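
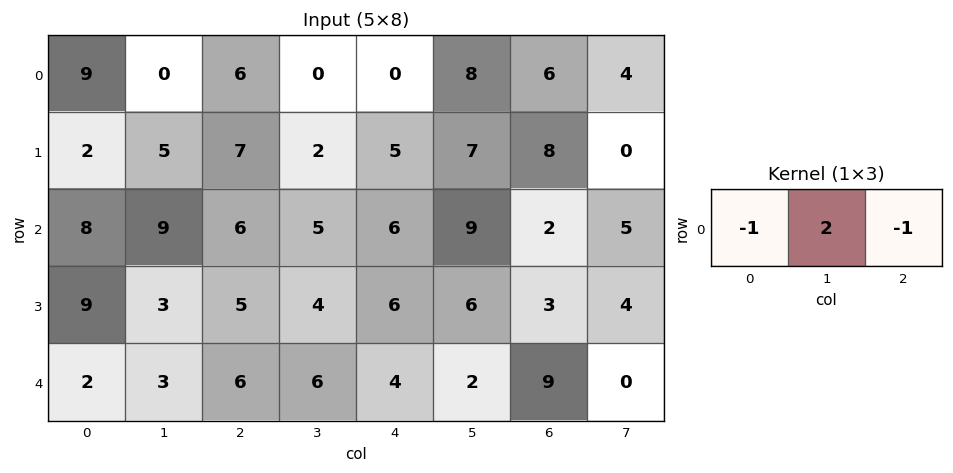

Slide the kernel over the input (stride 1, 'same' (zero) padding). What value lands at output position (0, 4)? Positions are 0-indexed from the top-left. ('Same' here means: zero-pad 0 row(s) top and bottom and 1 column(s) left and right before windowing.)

The receptive field on the zero-padded input at this output position is [0 0 8]. Elementwise product with the kernel and sum: 0·-1 + 0·2 + 8·-1.

-8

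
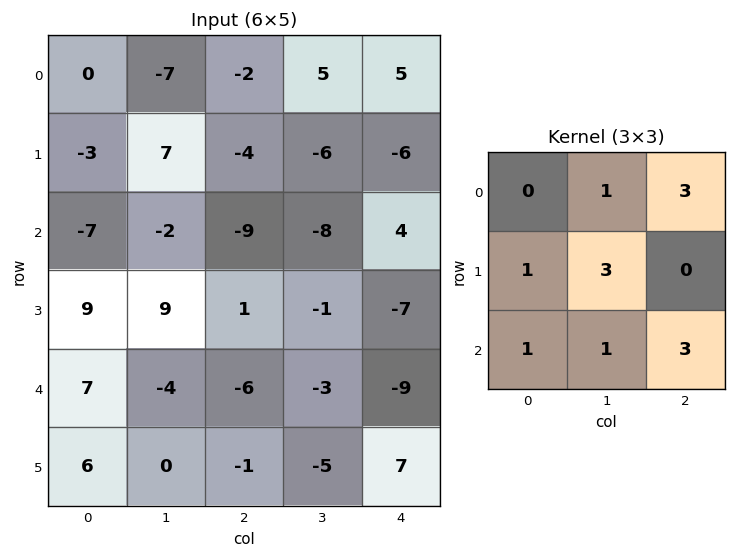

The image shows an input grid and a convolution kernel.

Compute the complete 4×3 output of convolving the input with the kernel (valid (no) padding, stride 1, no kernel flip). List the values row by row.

Output[0,0]: The receptive field on the input at this output position is [0 -7 -2 / -3 7 -4 / -7 -2 -9]. Elementwise product with the kernel and sum: -7·1 + -2·3 + -3·1 + 7·3 + -7·1 + -2·1 + -9·3.
Output[0,1]: The receptive field on the input at this output position is [-7 -2 5 / 7 -4 -6 / -2 -9 -8]. Elementwise product with the kernel and sum: -2·1 + 5·3 + 7·1 + -4·3 + -2·1 + -9·1 + -8·3.

-31 -27 -7
3 -44 -78
-8 -40 -34
10 -40 -22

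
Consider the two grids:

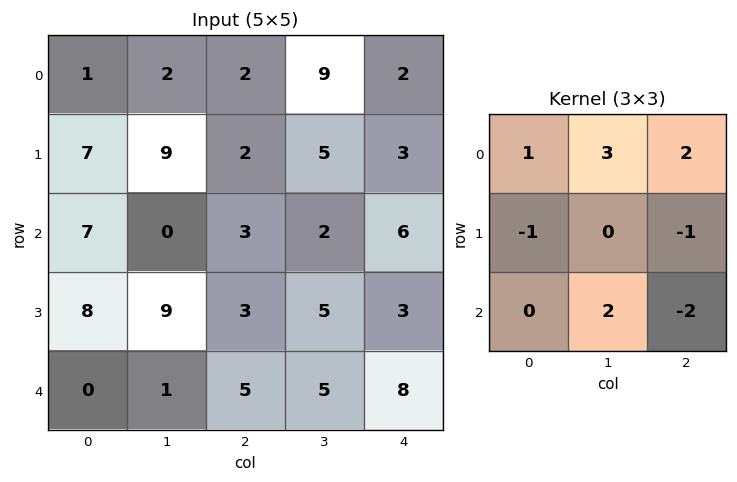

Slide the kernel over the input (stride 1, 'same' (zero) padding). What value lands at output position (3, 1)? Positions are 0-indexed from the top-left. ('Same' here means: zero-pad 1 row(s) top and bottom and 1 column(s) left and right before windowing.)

-6

The receptive field on the zero-padded input at this output position is [7 0 3 / 8 9 3 / 0 1 5]. Elementwise product with the kernel and sum: 7·1 + 0·3 + 3·2 + 8·-1 + 3·-1 + 1·2 + 5·-2.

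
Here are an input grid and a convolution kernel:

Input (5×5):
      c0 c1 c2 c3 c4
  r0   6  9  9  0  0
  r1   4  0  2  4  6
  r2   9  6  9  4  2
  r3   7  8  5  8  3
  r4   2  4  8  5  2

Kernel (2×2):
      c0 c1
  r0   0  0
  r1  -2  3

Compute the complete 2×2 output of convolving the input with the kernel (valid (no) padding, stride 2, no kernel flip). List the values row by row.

Output[0,0]: The receptive field on the input at this output position is [6 9 / 4 0]. Elementwise product with the kernel and sum: 4·-2 + 0·3.

-8 8
10 14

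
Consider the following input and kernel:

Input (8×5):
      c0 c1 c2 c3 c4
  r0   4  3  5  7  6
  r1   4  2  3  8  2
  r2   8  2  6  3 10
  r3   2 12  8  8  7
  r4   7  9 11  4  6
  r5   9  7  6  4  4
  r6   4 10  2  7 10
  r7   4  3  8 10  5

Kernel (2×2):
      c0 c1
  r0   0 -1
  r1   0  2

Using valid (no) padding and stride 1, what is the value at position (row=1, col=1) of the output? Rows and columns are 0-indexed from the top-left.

The receptive field on the input at this output position is [2 3 / 2 6]. Elementwise product with the kernel and sum: 3·-1 + 6·2.

9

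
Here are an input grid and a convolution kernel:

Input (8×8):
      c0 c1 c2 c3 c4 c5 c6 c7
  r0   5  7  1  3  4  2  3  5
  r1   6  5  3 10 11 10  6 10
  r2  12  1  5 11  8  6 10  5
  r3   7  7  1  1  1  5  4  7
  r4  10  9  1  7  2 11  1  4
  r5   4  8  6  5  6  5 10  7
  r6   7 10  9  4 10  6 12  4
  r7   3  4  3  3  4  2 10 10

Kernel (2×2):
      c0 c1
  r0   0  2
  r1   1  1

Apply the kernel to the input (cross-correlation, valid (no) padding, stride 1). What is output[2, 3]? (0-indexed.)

18

The receptive field on the input at this output position is [11 8 / 1 1]. Elementwise product with the kernel and sum: 8·2 + 1·1 + 1·1.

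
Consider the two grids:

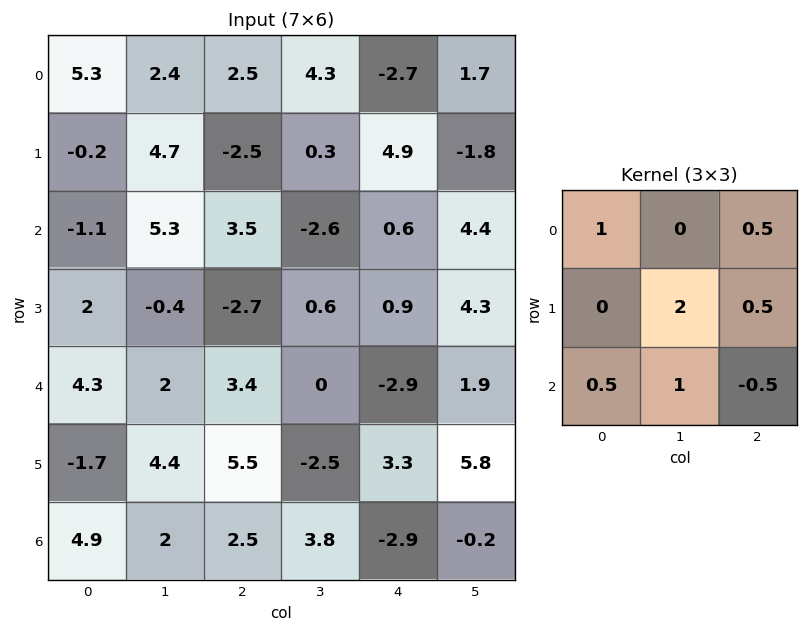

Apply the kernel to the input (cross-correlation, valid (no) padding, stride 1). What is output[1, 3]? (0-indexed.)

The receptive field on the input at this output position is [0.3 4.9 -1.8 / -2.6 0.6 4.4 / 0.6 0.9 4.3]. Elementwise product with the kernel and sum: 0.3·1 + -1.8·0.5 + 0.6·2 + 4.4·0.5 + 0.6·0.5 + 0.9·1 + 4.3·-0.5.

1.85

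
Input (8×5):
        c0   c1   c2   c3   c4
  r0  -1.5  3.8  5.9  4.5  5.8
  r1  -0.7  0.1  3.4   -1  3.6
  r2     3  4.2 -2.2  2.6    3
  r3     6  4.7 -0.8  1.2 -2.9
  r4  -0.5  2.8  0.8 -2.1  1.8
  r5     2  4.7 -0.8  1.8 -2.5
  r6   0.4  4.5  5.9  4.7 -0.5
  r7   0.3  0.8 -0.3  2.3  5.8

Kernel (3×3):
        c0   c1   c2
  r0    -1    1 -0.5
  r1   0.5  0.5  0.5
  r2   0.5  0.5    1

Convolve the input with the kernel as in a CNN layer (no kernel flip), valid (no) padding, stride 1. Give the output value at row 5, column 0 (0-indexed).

The receptive field on the input at this output position is [2 4.7 -0.8 / 0.4 4.5 5.9 / 0.3 0.8 -0.3]. Elementwise product with the kernel and sum: 2·-1 + 4.7·1 + -0.8·-0.5 + 0.4·0.5 + 4.5·0.5 + 5.9·0.5 + 0.3·0.5 + 0.8·0.5 + -0.3·1.

8.75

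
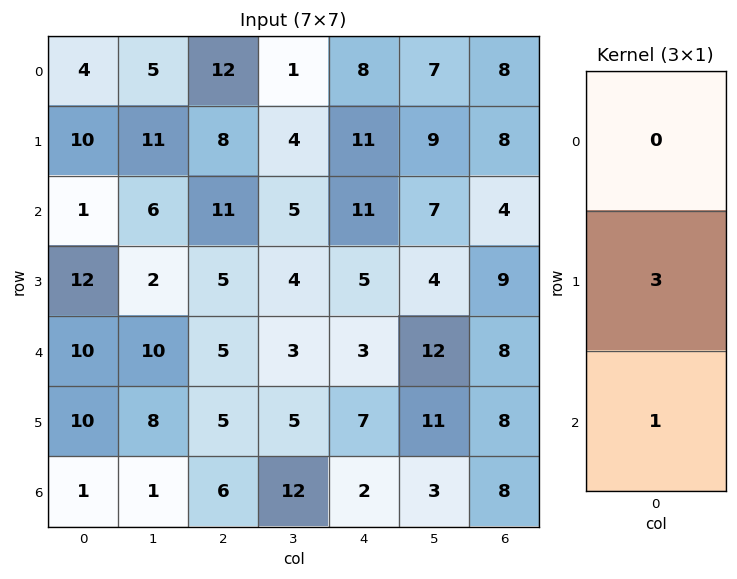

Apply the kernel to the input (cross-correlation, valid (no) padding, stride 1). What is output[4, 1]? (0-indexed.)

The receptive field on the input at this output position is [10 / 8 / 1]. Elementwise product with the kernel and sum: 8·3 + 1·1.

25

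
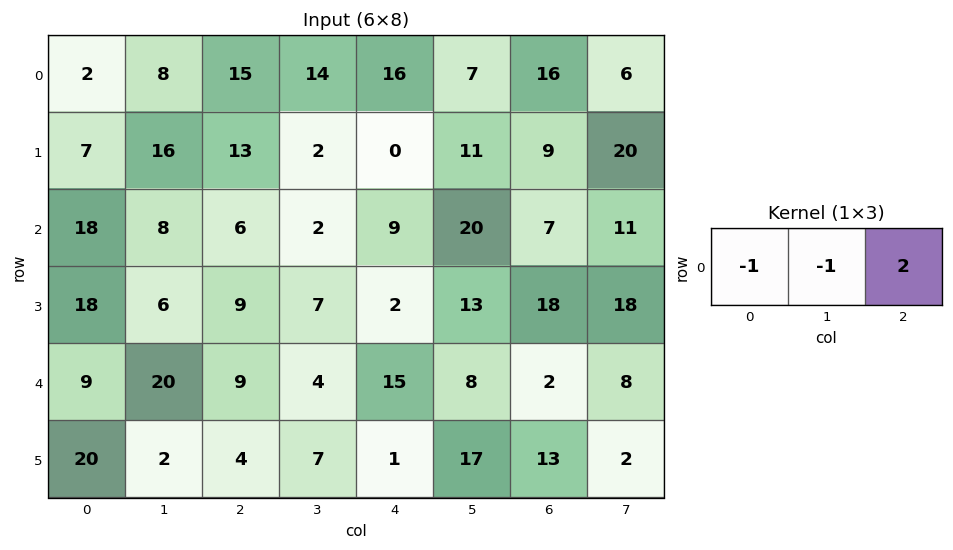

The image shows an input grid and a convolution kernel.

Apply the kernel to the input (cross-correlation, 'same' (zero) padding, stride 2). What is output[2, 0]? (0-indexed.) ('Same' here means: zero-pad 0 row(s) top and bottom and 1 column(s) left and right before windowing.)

31

The receptive field on the zero-padded input at this output position is [0 9 20]. Elementwise product with the kernel and sum: 0·-1 + 9·-1 + 20·2.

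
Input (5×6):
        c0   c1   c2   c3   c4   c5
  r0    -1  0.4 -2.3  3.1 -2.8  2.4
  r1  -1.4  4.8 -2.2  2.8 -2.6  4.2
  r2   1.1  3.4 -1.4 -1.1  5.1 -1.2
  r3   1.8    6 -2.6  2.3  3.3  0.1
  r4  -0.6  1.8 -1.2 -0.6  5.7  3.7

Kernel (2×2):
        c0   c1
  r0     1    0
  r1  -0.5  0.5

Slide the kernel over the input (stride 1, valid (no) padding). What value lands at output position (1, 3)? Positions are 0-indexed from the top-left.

5.9

The receptive field on the input at this output position is [2.8 -2.6 / -1.1 5.1]. Elementwise product with the kernel and sum: 2.8·1 + -1.1·-0.5 + 5.1·0.5.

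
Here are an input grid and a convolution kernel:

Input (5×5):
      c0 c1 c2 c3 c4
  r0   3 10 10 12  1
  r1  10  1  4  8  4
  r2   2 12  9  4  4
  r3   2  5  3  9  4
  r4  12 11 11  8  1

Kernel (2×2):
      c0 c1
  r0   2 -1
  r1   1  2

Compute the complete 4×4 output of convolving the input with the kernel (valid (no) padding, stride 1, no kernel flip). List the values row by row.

Output[0,0]: The receptive field on the input at this output position is [3 10 / 10 1]. Elementwise product with the kernel and sum: 3·2 + 10·-1 + 10·1 + 1·2.

8 19 28 39
45 28 17 24
4 26 35 21
33 40 24 24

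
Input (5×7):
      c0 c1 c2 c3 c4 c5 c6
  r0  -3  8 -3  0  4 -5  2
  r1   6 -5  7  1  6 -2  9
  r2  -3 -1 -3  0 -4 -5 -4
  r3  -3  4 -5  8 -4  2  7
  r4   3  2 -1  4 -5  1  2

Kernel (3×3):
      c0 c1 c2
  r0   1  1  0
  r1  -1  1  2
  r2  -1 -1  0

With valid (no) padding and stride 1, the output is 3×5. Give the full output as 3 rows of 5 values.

Output[0,0]: The receptive field on the input at this output position is [-3 8 -3 / 6 -5 7 / -3 -1 -3]. Elementwise product with the kernel and sum: -3·1 + 8·1 + 6·-1 + -5·1 + 7·2 + -3·-1 + -1·-1.

12 23 6 9 18
-4 1 0 -11 -3
-12 2 -1 -11 15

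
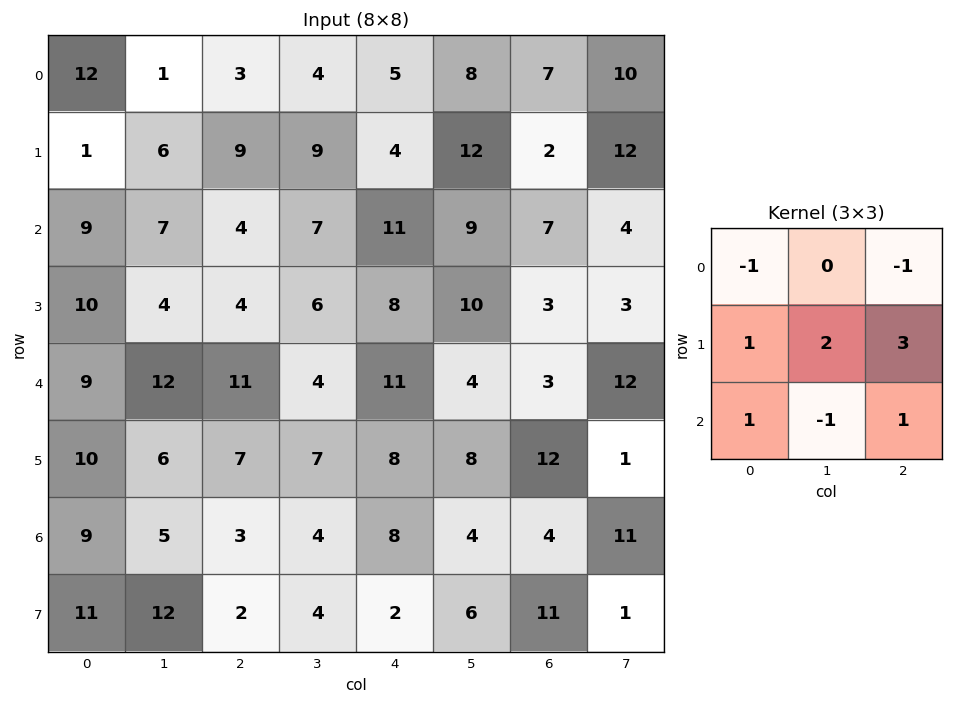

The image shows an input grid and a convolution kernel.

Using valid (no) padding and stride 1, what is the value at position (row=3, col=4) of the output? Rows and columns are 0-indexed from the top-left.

29

The receptive field on the input at this output position is [8 10 3 / 11 4 3 / 8 8 12]. Elementwise product with the kernel and sum: 8·-1 + 3·-1 + 11·1 + 4·2 + 3·3 + 8·1 + 8·-1 + 12·1.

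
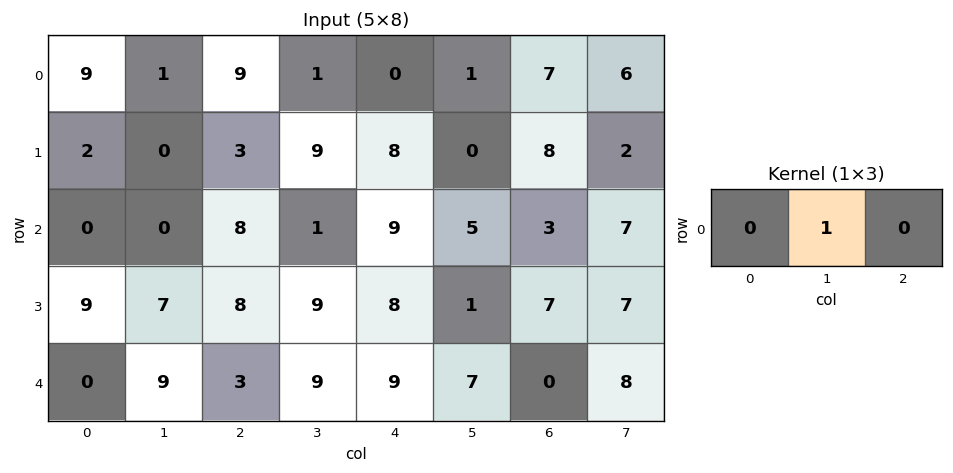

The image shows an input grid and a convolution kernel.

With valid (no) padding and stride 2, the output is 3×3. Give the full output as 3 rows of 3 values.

Output[0,0]: The receptive field on the input at this output position is [9 1 9]. Elementwise product with the kernel and sum: 1·1.
Output[0,1]: The receptive field on the input at this output position is [9 1 0]. Elementwise product with the kernel and sum: 1·1.

1 1 1
0 1 5
9 9 7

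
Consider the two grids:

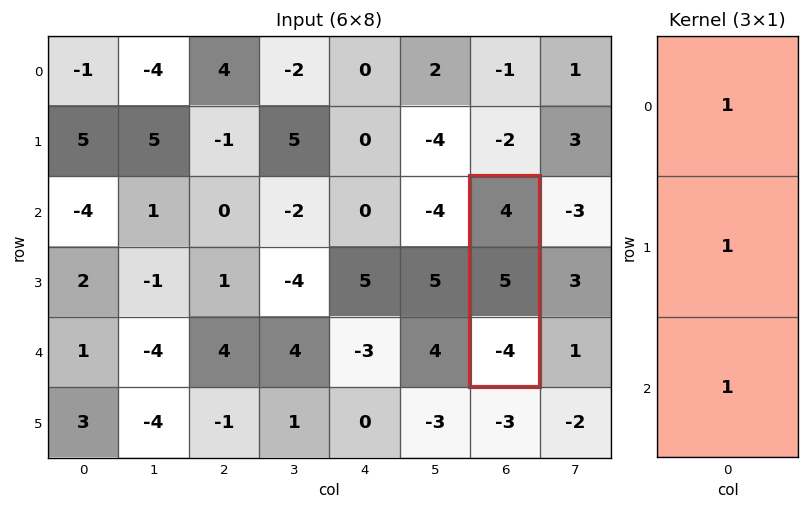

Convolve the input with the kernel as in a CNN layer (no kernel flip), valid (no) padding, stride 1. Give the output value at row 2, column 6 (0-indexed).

5

The receptive field on the input at this output position is [4 / 5 / -4]. Elementwise product with the kernel and sum: 4·1 + 5·1 + -4·1.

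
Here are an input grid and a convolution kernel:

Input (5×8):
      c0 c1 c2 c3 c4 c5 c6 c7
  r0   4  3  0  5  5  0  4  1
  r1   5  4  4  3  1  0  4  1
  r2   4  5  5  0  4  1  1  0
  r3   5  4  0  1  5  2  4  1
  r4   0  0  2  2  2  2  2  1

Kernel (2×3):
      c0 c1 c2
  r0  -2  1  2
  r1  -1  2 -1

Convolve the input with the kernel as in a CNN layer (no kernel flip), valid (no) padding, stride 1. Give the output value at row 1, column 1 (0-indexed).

The receptive field on the input at this output position is [4 4 3 / 5 5 0]. Elementwise product with the kernel and sum: 4·-2 + 4·1 + 3·2 + 5·-1 + 5·2 + 0·-1.

7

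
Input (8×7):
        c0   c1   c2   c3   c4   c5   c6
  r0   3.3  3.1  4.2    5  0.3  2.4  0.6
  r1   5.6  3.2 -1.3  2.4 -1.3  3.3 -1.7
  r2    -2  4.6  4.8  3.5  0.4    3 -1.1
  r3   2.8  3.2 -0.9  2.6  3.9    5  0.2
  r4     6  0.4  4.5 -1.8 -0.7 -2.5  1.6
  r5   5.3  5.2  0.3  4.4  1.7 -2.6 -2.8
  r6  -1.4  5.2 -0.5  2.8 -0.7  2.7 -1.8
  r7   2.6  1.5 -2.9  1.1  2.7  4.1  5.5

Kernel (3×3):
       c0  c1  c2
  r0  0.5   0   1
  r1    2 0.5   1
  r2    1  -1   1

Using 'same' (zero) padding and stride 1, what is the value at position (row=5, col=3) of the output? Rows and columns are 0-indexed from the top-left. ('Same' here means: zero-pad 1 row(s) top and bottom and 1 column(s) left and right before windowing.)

2.05

The receptive field on the zero-padded input at this output position is [4.5 -1.8 -0.7 / 0.3 4.4 1.7 / -0.5 2.8 -0.7]. Elementwise product with the kernel and sum: 4.5·0.5 + -0.7·1 + 0.3·2 + 4.4·0.5 + 1.7·1 + -0.5·1 + 2.8·-1 + -0.7·1.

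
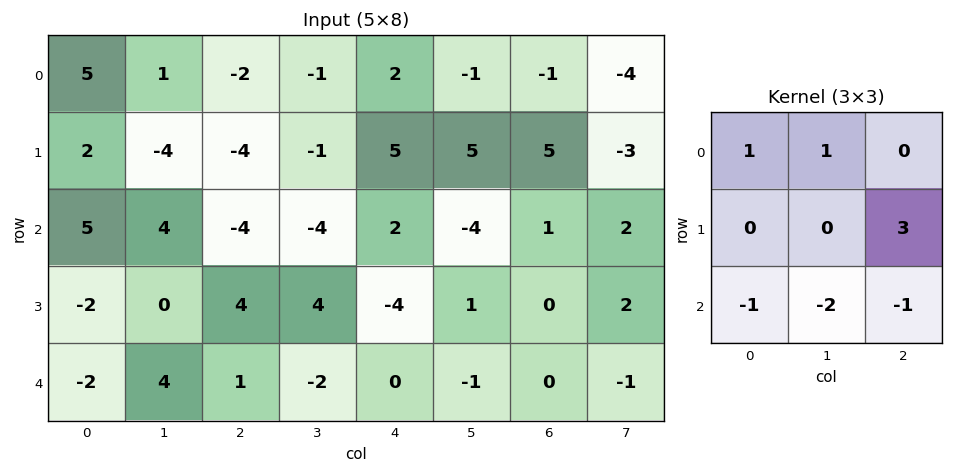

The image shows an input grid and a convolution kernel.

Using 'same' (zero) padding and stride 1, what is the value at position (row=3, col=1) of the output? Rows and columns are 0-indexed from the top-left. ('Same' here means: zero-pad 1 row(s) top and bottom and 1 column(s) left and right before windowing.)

The receptive field on the zero-padded input at this output position is [5 4 -4 / -2 0 4 / -2 4 1]. Elementwise product with the kernel and sum: 5·1 + 4·1 + 4·3 + -2·-1 + 4·-2 + 1·-1.

14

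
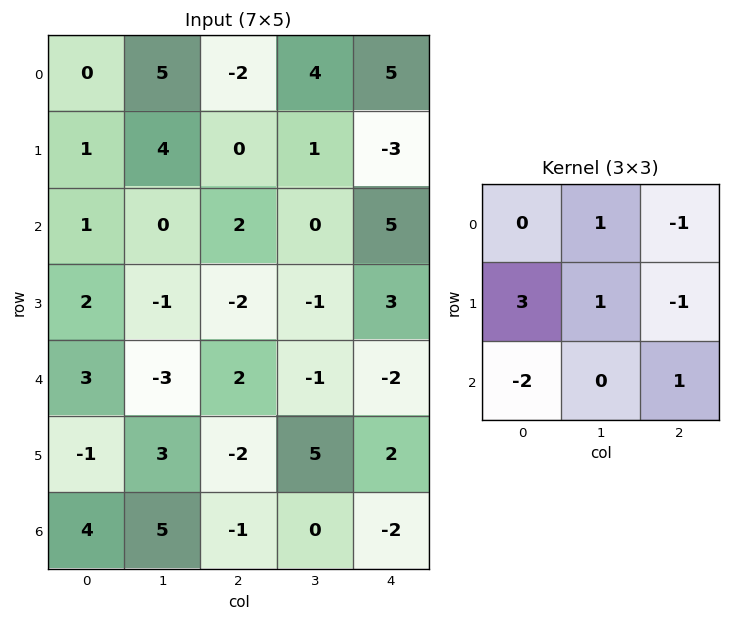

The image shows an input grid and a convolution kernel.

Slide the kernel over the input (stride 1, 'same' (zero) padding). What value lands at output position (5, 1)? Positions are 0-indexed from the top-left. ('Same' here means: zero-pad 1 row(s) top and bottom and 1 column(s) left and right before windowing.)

The receptive field on the zero-padded input at this output position is [3 -3 2 / -1 3 -2 / 4 5 -1]. Elementwise product with the kernel and sum: -3·1 + 2·-1 + -1·3 + 3·1 + -2·-1 + 4·-2 + -1·1.

-12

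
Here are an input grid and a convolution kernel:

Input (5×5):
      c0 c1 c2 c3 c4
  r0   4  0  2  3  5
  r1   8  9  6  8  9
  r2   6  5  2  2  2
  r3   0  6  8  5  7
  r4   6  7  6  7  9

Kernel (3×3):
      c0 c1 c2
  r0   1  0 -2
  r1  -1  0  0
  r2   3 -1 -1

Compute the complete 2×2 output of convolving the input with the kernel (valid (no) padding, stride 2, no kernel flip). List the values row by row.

3 -12
7 -8

Output[0,0]: The receptive field on the input at this output position is [4 0 2 / 8 9 6 / 6 5 2]. Elementwise product with the kernel and sum: 4·1 + 2·-2 + 8·-1 + 6·3 + 5·-1 + 2·-1.
Output[0,1]: The receptive field on the input at this output position is [2 3 5 / 6 8 9 / 2 2 2]. Elementwise product with the kernel and sum: 2·1 + 5·-2 + 6·-1 + 2·3 + 2·-1 + 2·-1.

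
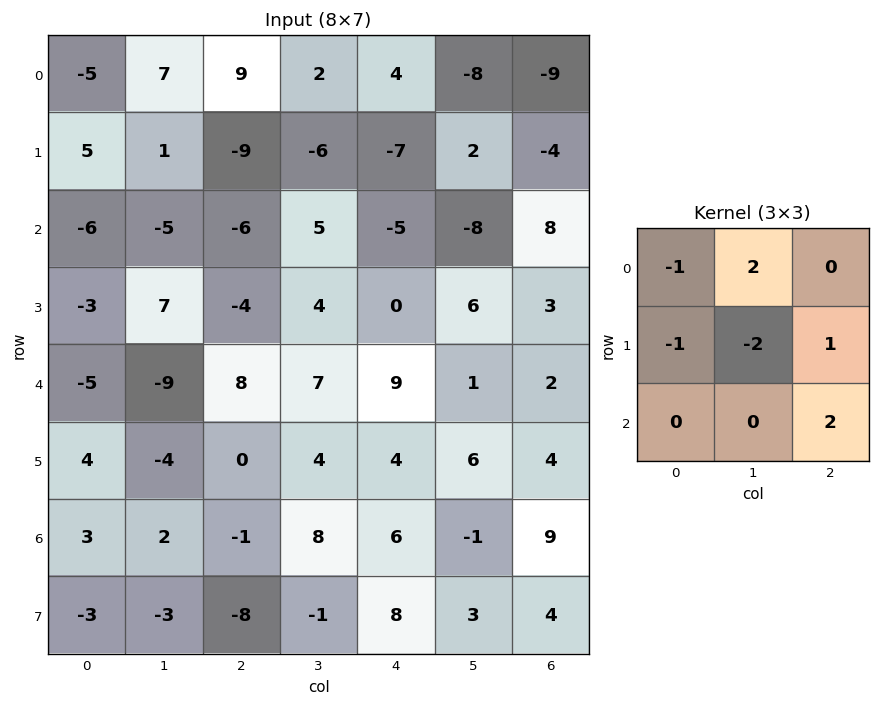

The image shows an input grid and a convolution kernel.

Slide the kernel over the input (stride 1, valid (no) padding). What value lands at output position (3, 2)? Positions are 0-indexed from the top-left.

The receptive field on the input at this output position is [-4 4 0 / 8 7 9 / 0 4 4]. Elementwise product with the kernel and sum: -4·-1 + 4·2 + 8·-1 + 7·-2 + 9·1 + 4·2.

7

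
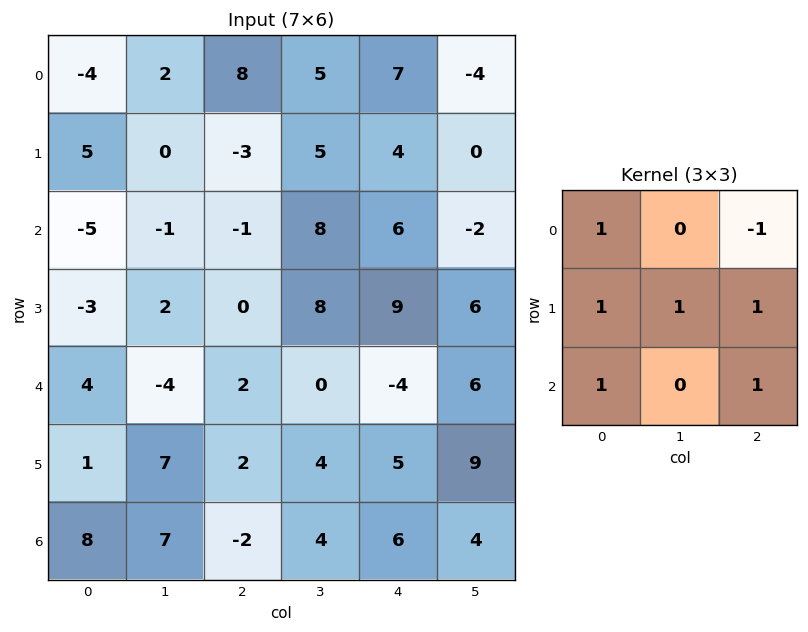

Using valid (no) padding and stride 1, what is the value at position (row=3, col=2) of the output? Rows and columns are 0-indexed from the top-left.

-4

The receptive field on the input at this output position is [0 8 9 / 2 0 -4 / 2 4 5]. Elementwise product with the kernel and sum: 0·1 + 9·-1 + 2·1 + 0·1 + -4·1 + 2·1 + 5·1.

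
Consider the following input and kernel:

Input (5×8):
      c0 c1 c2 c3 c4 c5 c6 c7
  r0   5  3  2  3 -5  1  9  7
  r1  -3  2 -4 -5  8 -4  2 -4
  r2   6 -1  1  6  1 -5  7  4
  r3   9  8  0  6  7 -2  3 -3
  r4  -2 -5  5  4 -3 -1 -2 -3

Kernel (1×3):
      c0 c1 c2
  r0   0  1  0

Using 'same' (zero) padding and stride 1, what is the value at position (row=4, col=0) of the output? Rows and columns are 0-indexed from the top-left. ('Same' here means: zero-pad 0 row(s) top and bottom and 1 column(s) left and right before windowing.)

-2

The receptive field on the zero-padded input at this output position is [0 -2 -5]. Elementwise product with the kernel and sum: -2·1.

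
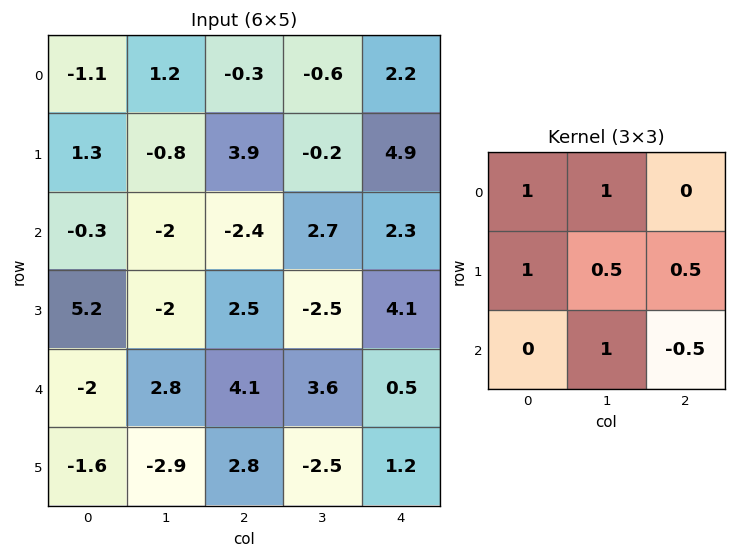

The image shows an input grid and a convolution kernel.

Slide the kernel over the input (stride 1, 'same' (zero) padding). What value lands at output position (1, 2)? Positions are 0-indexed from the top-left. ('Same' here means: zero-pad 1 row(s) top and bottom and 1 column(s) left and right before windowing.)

-1.8

The receptive field on the zero-padded input at this output position is [1.2 -0.3 -0.6 / -0.8 3.9 -0.2 / -2 -2.4 2.7]. Elementwise product with the kernel and sum: 1.2·1 + -0.3·1 + -0.8·1 + 3.9·0.5 + -0.2·0.5 + -2.4·1 + 2.7·-0.5.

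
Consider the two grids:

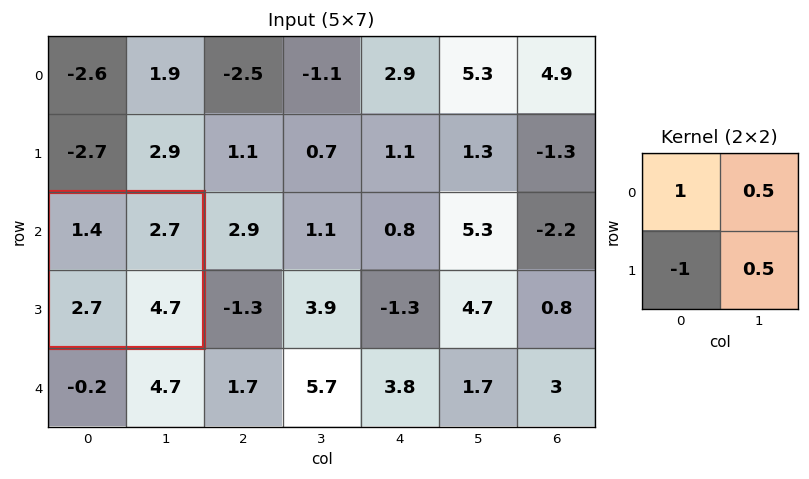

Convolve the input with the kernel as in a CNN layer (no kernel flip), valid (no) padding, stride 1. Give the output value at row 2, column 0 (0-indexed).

The receptive field on the input at this output position is [1.4 2.7 / 2.7 4.7]. Elementwise product with the kernel and sum: 1.4·1 + 2.7·0.5 + 2.7·-1 + 4.7·0.5.

2.4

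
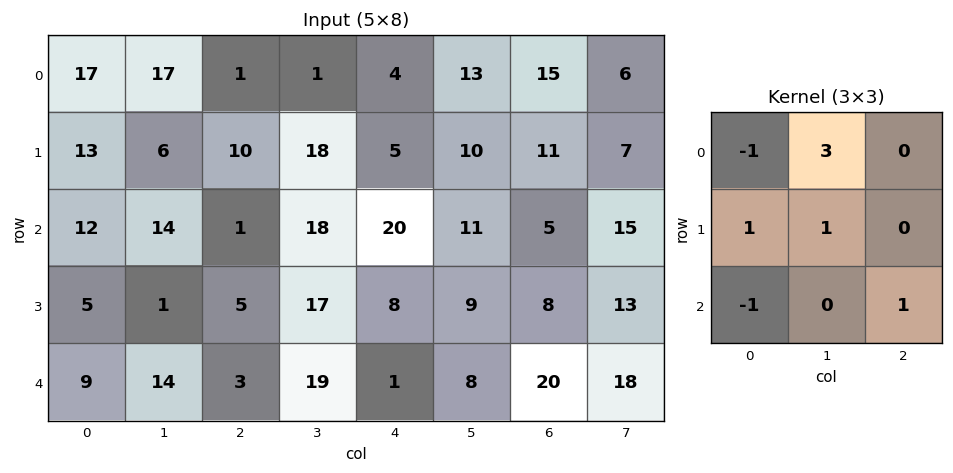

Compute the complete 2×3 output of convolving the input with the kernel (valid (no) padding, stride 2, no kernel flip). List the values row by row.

42 49 35
30 73 49

Output[0,0]: The receptive field on the input at this output position is [17 17 1 / 13 6 10 / 12 14 1]. Elementwise product with the kernel and sum: 17·-1 + 17·3 + 13·1 + 6·1 + 12·-1 + 1·1.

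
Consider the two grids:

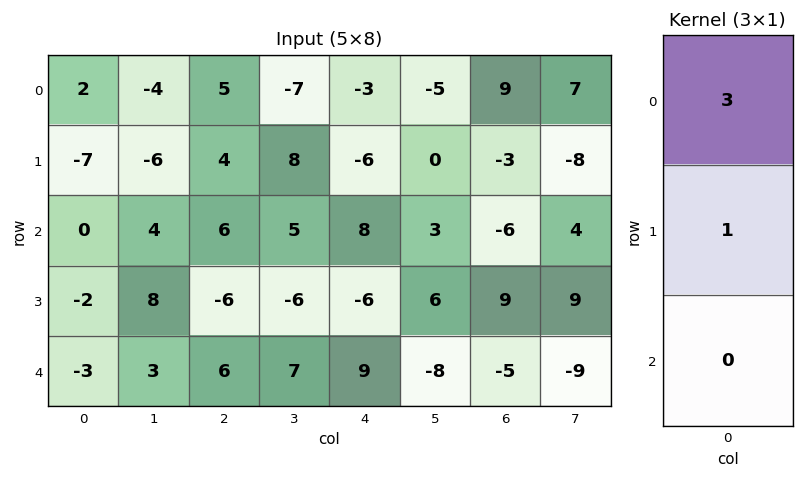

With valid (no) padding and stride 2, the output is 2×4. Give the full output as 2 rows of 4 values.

-1 19 -15 24
-2 12 18 -9

Output[0,0]: The receptive field on the input at this output position is [2 / -7 / 0]. Elementwise product with the kernel and sum: 2·3 + -7·1.
Output[0,1]: The receptive field on the input at this output position is [5 / 4 / 6]. Elementwise product with the kernel and sum: 5·3 + 4·1.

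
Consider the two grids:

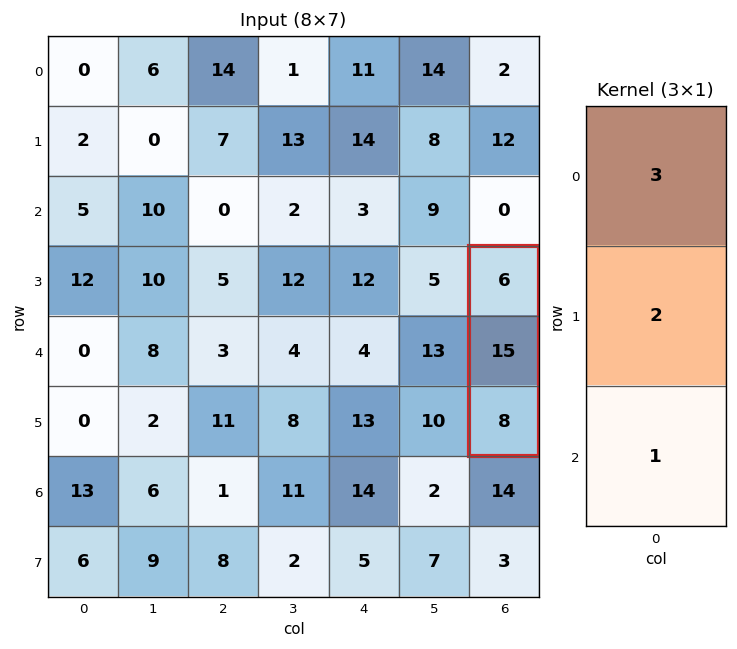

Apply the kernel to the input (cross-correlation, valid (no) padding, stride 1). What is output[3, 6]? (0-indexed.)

56

The receptive field on the input at this output position is [6 / 15 / 8]. Elementwise product with the kernel and sum: 6·3 + 15·2 + 8·1.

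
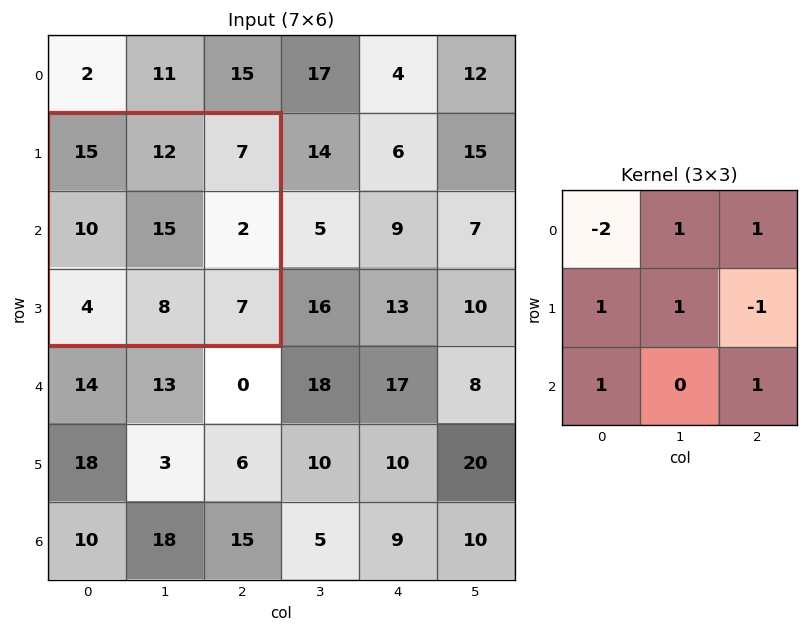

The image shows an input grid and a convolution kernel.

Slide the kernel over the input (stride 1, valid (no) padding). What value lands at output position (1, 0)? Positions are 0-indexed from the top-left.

23

The receptive field on the input at this output position is [15 12 7 / 10 15 2 / 4 8 7]. Elementwise product with the kernel and sum: 15·-2 + 12·1 + 7·1 + 10·1 + 15·1 + 2·-1 + 4·1 + 7·1.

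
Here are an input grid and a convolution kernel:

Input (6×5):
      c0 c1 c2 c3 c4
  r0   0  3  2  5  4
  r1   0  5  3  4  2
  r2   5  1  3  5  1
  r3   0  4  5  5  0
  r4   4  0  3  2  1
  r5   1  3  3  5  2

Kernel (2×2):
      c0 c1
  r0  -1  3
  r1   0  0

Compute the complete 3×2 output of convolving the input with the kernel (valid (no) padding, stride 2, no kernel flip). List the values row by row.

9 13
-2 12
-4 3

Output[0,0]: The receptive field on the input at this output position is [0 3 / 0 5]. Elementwise product with the kernel and sum: 0·-1 + 3·3.
Output[0,1]: The receptive field on the input at this output position is [2 5 / 3 4]. Elementwise product with the kernel and sum: 2·-1 + 5·3.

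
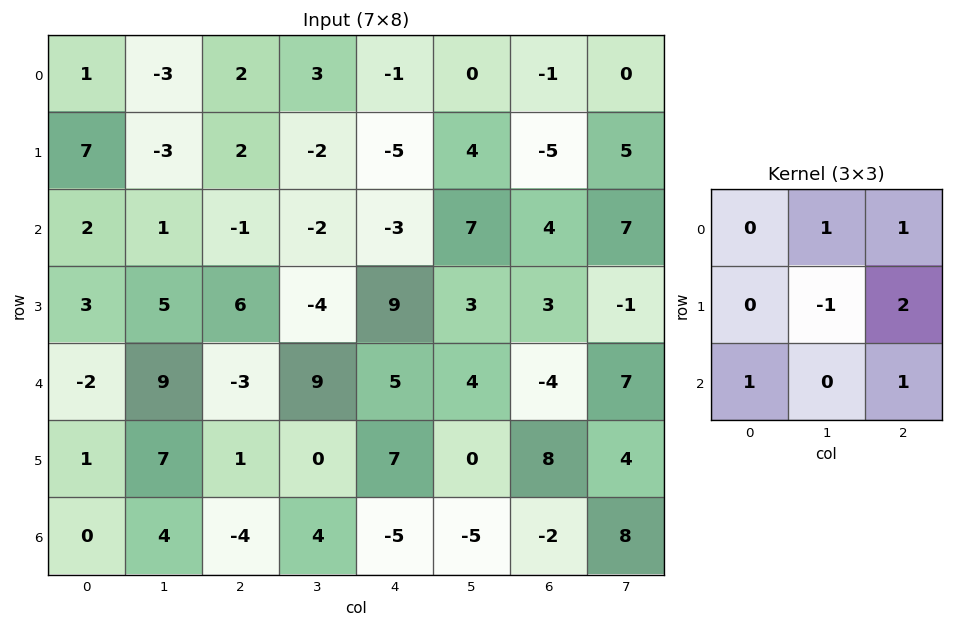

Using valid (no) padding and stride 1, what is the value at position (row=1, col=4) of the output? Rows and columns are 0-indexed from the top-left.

The receptive field on the input at this output position is [-5 4 -5 / -3 7 4 / 9 3 3]. Elementwise product with the kernel and sum: 4·1 + -5·1 + 7·-1 + 4·2 + 9·1 + 3·1.

12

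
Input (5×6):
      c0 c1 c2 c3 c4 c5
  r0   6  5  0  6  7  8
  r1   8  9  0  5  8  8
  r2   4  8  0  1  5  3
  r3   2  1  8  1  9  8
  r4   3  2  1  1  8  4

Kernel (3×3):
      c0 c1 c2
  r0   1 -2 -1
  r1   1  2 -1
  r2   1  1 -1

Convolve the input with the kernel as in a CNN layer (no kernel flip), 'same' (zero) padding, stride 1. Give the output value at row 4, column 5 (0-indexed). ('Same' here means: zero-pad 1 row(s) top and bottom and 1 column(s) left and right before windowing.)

9

The receptive field on the zero-padded input at this output position is [9 8 0 / 8 4 0 / 0 0 0]. Elementwise product with the kernel and sum: 9·1 + 8·-2 + 0·-1 + 8·1 + 4·2 + 0·-1 + 0·1 + 0·1 + 0·-1.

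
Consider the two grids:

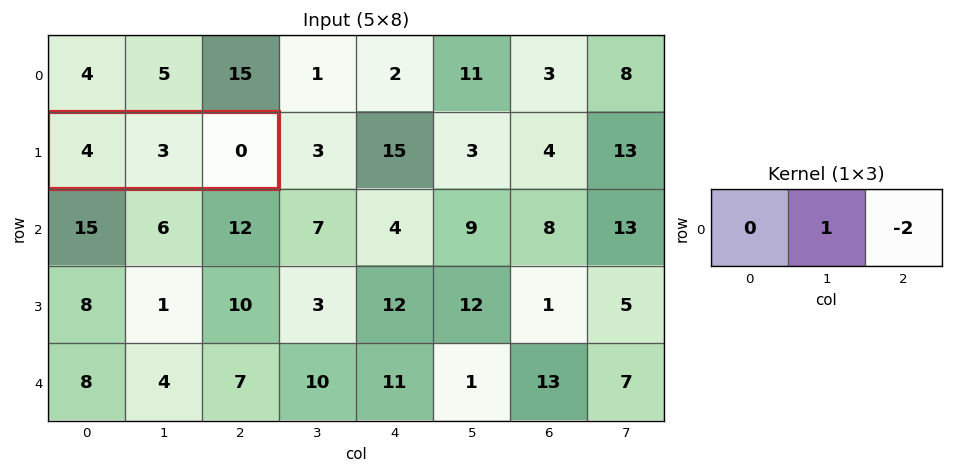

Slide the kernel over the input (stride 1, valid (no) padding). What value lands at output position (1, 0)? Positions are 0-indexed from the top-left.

3

The receptive field on the input at this output position is [4 3 0]. Elementwise product with the kernel and sum: 3·1 + 0·-2.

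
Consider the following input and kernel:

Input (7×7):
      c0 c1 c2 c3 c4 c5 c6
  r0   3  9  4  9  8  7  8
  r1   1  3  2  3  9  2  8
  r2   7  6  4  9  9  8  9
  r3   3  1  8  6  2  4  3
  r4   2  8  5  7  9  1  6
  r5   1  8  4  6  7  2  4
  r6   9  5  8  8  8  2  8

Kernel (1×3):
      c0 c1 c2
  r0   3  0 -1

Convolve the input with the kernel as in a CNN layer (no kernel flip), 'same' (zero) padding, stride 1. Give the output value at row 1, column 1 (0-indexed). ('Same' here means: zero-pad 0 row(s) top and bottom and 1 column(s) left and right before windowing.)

1

The receptive field on the zero-padded input at this output position is [1 3 2]. Elementwise product with the kernel and sum: 1·3 + 2·-1.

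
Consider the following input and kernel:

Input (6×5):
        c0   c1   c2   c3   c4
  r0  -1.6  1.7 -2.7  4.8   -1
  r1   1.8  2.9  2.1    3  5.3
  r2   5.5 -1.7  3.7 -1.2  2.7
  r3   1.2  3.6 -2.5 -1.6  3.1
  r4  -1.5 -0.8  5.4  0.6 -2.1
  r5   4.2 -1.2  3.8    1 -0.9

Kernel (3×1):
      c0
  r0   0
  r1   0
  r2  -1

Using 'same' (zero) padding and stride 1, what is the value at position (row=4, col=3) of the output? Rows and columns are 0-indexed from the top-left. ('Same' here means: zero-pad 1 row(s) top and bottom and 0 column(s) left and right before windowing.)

-1

The receptive field on the zero-padded input at this output position is [-1.6 / 0.6 / 1]. Elementwise product with the kernel and sum: 1·-1.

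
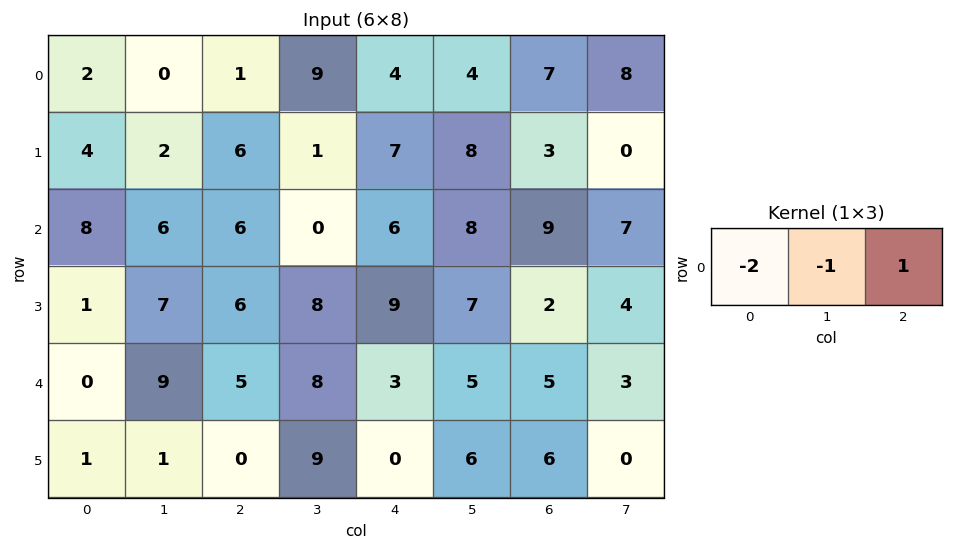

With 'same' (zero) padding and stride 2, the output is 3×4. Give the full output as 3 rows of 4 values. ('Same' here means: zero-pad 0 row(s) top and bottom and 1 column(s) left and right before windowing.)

-2 8 -18 -7
-2 -18 2 -18
9 -15 -14 -12

Output[0,0]: The receptive field on the zero-padded input at this output position is [0 2 0]. Elementwise product with the kernel and sum: 0·-2 + 2·-1 + 0·1.
Output[0,1]: The receptive field on the zero-padded input at this output position is [0 1 9]. Elementwise product with the kernel and sum: 0·-2 + 1·-1 + 9·1.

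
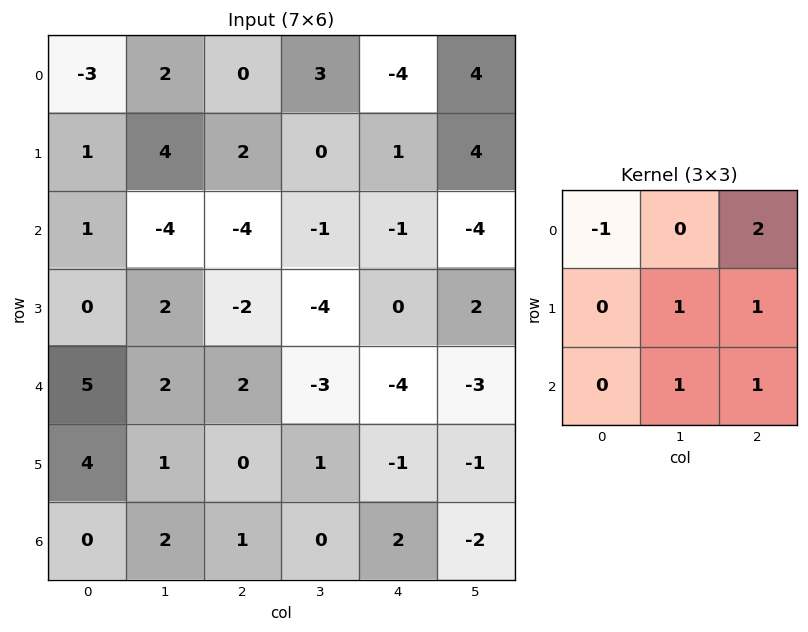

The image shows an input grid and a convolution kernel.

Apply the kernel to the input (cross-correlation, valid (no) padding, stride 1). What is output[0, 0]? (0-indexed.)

1

The receptive field on the input at this output position is [-3 2 0 / 1 4 2 / 1 -4 -4]. Elementwise product with the kernel and sum: -3·-1 + 0·2 + 4·1 + 2·1 + -4·1 + -4·1.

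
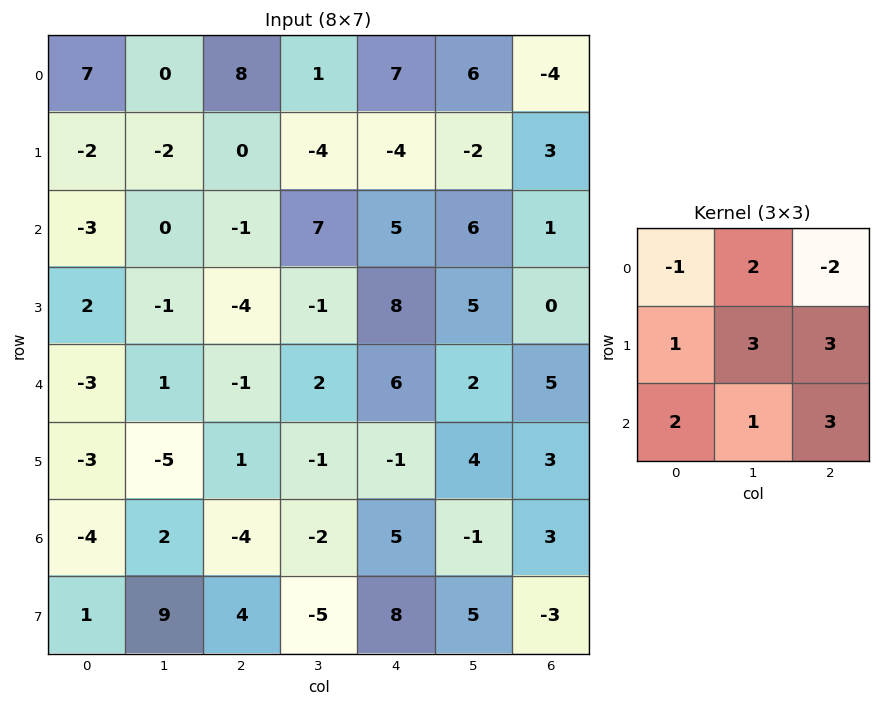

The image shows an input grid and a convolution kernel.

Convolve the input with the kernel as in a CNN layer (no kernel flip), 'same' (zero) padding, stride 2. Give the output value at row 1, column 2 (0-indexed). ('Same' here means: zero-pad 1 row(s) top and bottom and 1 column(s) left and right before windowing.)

61

The receptive field on the zero-padded input at this output position is [-4 -4 -2 / 7 5 6 / -1 8 5]. Elementwise product with the kernel and sum: -4·-1 + -4·2 + -2·-2 + 7·1 + 5·3 + 6·3 + -1·2 + 8·1 + 5·3.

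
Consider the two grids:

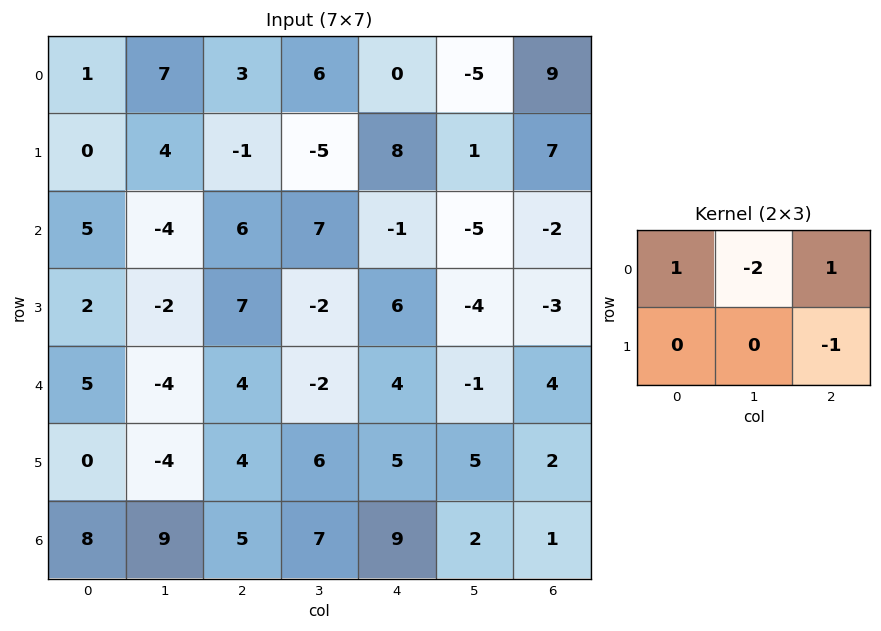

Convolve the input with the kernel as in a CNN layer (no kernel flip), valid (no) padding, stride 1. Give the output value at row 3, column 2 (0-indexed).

The receptive field on the input at this output position is [7 -2 6 / 4 -2 4]. Elementwise product with the kernel and sum: 7·1 + -2·-2 + 6·1 + 4·-1.

13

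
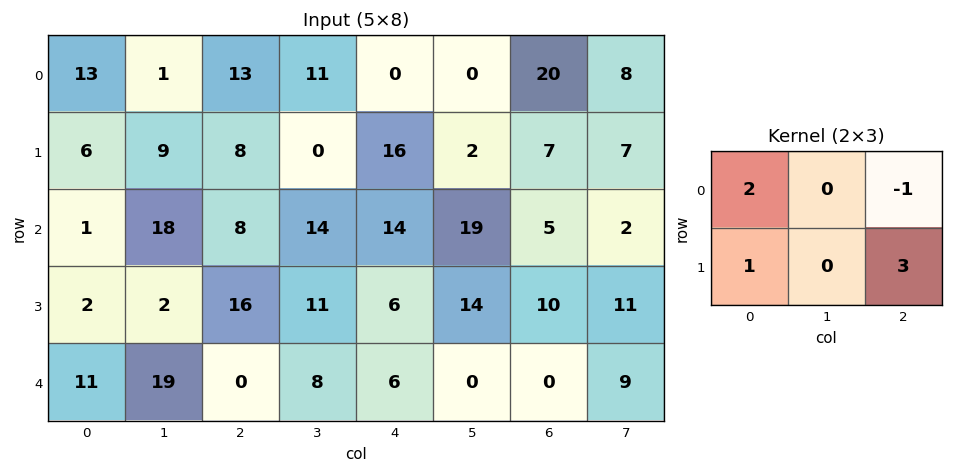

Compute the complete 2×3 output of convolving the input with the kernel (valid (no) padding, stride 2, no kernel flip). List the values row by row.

43 82 17
44 36 59

Output[0,0]: The receptive field on the input at this output position is [13 1 13 / 6 9 8]. Elementwise product with the kernel and sum: 13·2 + 13·-1 + 6·1 + 8·3.
Output[0,1]: The receptive field on the input at this output position is [13 11 0 / 8 0 16]. Elementwise product with the kernel and sum: 13·2 + 0·-1 + 8·1 + 16·3.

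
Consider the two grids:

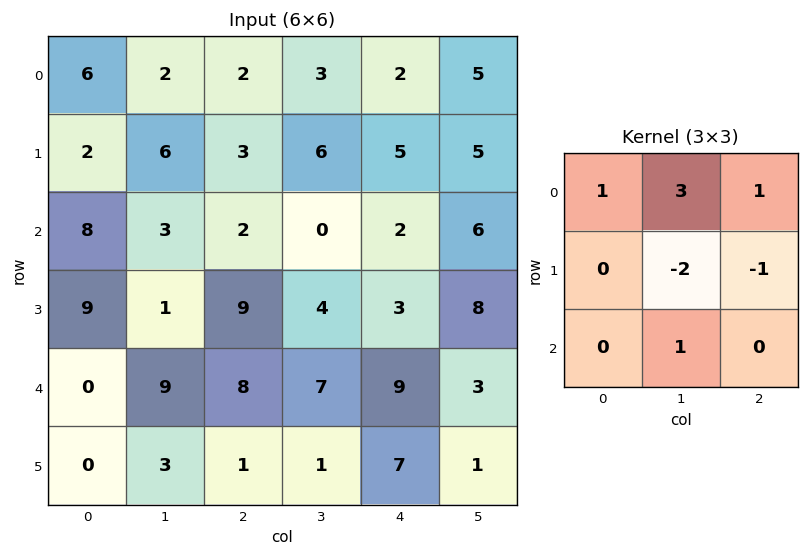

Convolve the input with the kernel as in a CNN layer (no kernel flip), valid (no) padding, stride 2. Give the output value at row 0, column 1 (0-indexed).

The receptive field on the input at this output position is [2 3 2 / 3 6 5 / 2 0 2]. Elementwise product with the kernel and sum: 2·1 + 3·3 + 2·1 + 6·-2 + 5·-1 + 0·1.

-4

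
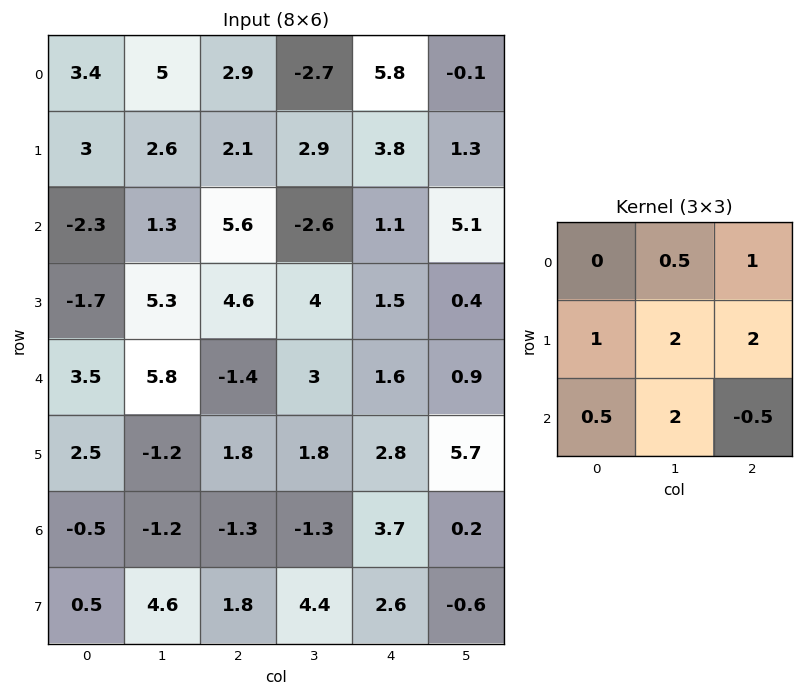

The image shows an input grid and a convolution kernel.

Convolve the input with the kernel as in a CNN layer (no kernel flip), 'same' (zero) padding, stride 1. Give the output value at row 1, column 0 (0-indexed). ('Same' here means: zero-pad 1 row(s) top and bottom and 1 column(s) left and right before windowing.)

The receptive field on the zero-padded input at this output position is [0 3.4 5 / 0 3 2.6 / 0 -2.3 1.3]. Elementwise product with the kernel and sum: 3.4·0.5 + 5·1 + 0·1 + 3·2 + 2.6·2 + 0·0.5 + -2.3·2 + 1.3·-0.5.

12.65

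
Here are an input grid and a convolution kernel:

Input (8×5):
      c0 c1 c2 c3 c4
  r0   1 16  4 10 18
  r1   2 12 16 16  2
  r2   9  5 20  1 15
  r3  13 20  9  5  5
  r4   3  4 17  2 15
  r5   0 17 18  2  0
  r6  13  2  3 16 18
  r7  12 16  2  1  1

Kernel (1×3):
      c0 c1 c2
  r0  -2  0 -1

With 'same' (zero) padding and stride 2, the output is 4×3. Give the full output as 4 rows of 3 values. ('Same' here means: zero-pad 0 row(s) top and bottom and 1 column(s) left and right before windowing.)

Output[0,0]: The receptive field on the zero-padded input at this output position is [0 1 16]. Elementwise product with the kernel and sum: 0·-2 + 16·-1.
Output[0,1]: The receptive field on the zero-padded input at this output position is [16 4 10]. Elementwise product with the kernel and sum: 16·-2 + 10·-1.

-16 -42 -20
-5 -11 -2
-4 -10 -4
-2 -20 -32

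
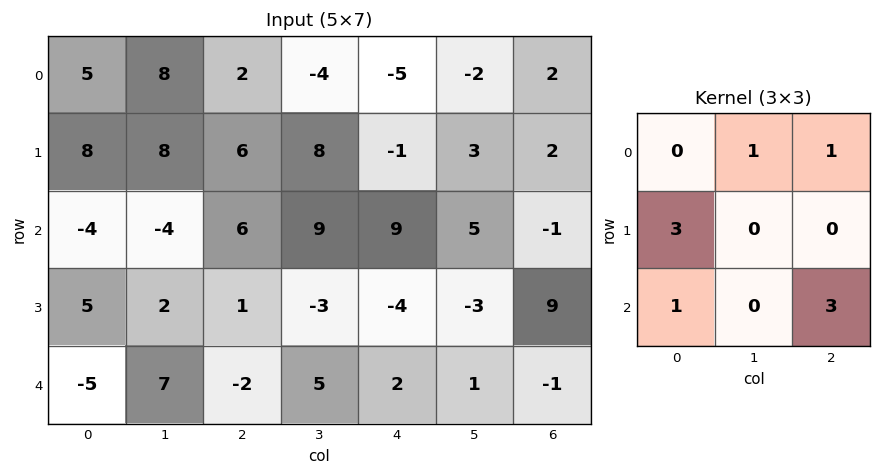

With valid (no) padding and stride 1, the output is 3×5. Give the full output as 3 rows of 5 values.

48 45 42 41 3
10 -5 14 17 55
6 43 25 13 -9

Output[0,0]: The receptive field on the input at this output position is [5 8 2 / 8 8 6 / -4 -4 6]. Elementwise product with the kernel and sum: 8·1 + 2·1 + 8·3 + -4·1 + 6·3.
Output[0,1]: The receptive field on the input at this output position is [8 2 -4 / 8 6 8 / -4 6 9]. Elementwise product with the kernel and sum: 2·1 + -4·1 + 8·3 + -4·1 + 9·3.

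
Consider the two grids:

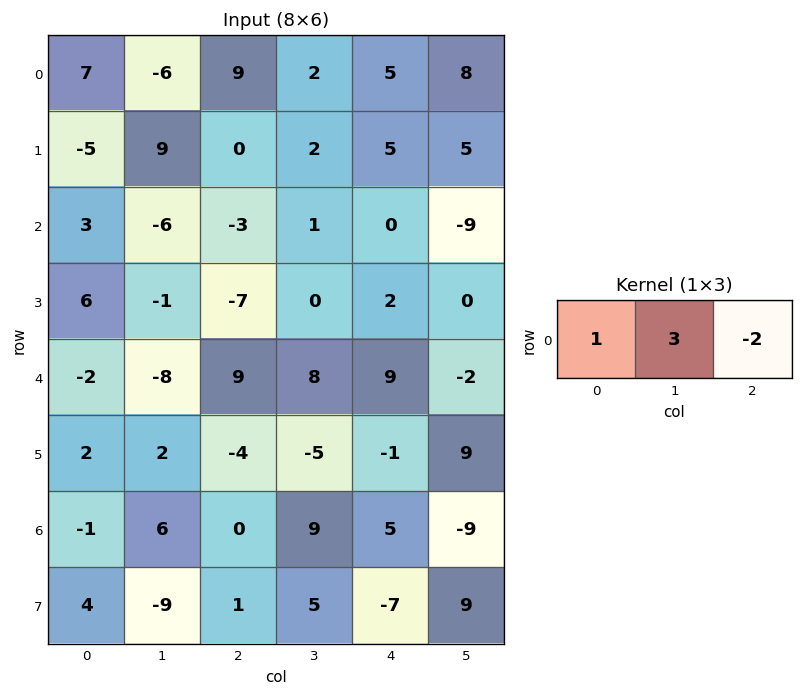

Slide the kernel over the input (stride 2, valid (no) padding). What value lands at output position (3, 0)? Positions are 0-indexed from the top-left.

17

The receptive field on the input at this output position is [-1 6 0]. Elementwise product with the kernel and sum: -1·1 + 6·3 + 0·-2.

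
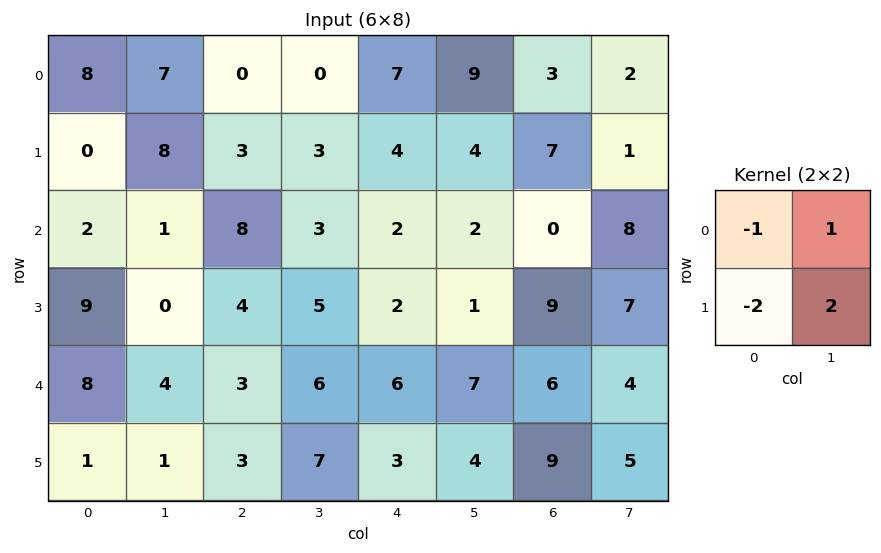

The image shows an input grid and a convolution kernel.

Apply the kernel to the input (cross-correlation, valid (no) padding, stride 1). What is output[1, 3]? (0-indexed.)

The receptive field on the input at this output position is [3 4 / 3 2]. Elementwise product with the kernel and sum: 3·-1 + 4·1 + 3·-2 + 2·2.

-1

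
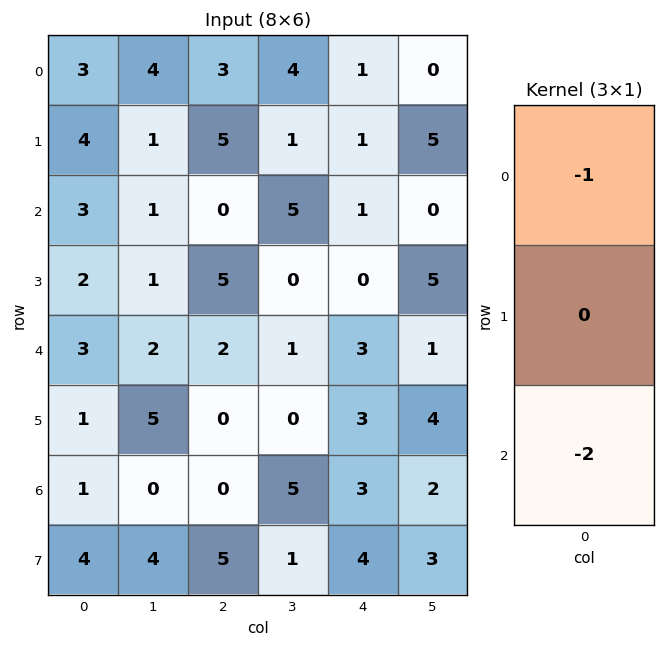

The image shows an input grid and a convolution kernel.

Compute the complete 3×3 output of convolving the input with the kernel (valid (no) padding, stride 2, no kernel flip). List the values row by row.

Output[0,0]: The receptive field on the input at this output position is [3 / 4 / 3]. Elementwise product with the kernel and sum: 3·-1 + 3·-2.

-9 -3 -3
-9 -4 -7
-5 -2 -9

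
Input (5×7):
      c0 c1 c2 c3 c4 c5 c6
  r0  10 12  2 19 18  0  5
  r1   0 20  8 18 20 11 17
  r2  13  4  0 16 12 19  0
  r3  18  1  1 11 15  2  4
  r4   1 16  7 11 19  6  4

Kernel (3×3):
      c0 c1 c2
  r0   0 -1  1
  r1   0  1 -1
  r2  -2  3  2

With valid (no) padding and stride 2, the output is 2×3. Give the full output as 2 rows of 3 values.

-12 69 32
56 49 -33

Output[0,0]: The receptive field on the input at this output position is [10 12 2 / 0 20 8 / 13 4 0]. Elementwise product with the kernel and sum: 12·-1 + 2·1 + 20·1 + 8·-1 + 13·-2 + 4·3 + 0·2.
Output[0,1]: The receptive field on the input at this output position is [2 19 18 / 8 18 20 / 0 16 12]. Elementwise product with the kernel and sum: 19·-1 + 18·1 + 18·1 + 20·-1 + 0·-2 + 16·3 + 12·2.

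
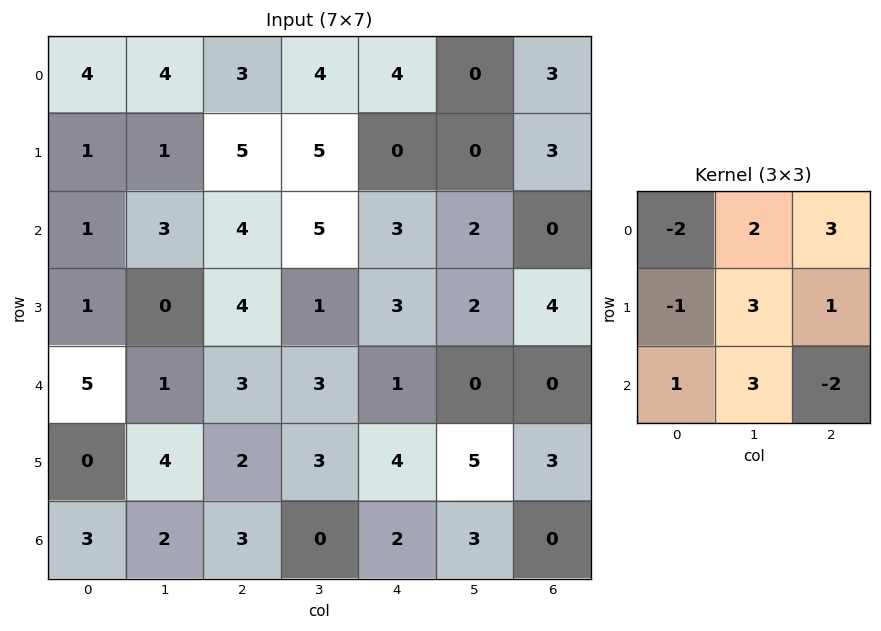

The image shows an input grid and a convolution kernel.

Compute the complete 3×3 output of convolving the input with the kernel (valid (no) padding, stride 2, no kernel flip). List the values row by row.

Output[0,0]: The receptive field on the input at this output position is [4 4 3 / 1 1 5 / 1 3 4]. Elementwise product with the kernel and sum: 4·-2 + 4·2 + 3·3 + 1·-1 + 1·3 + 5·1 + 1·1 + 3·3 + 4·-2.
Output[0,1]: The receptive field on the input at this output position is [3 4 4 / 5 5 0 / 4 5 3]. Elementwise product with the kernel and sum: 3·-2 + 4·2 + 4·3 + 5·-1 + 5·3 + 0·1 + 4·1 + 5·3 + 3·-2.

18 37 13
21 23 6
18 13 23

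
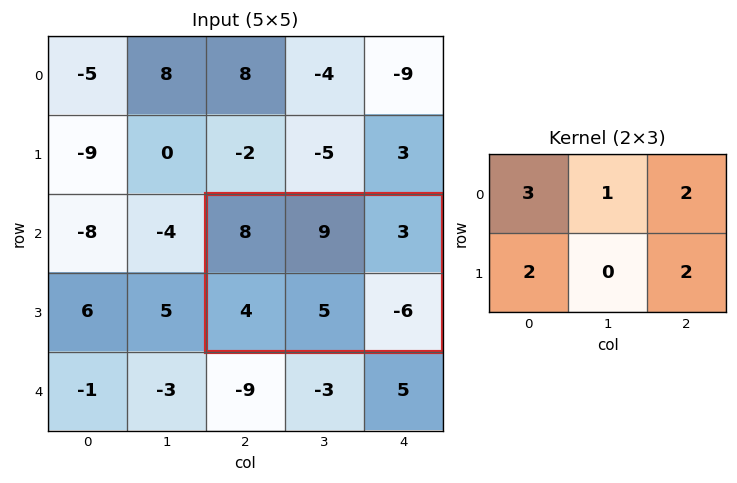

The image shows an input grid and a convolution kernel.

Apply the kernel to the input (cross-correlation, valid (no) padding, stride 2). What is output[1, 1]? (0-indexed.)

The receptive field on the input at this output position is [8 9 3 / 4 5 -6]. Elementwise product with the kernel and sum: 8·3 + 9·1 + 3·2 + 4·2 + -6·2.

35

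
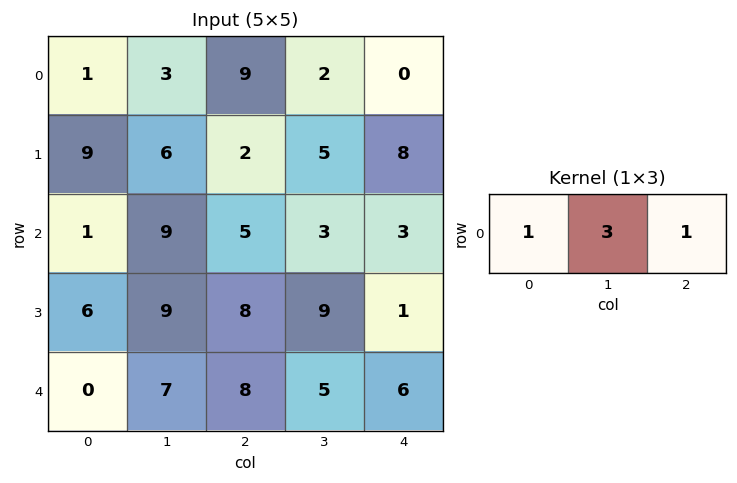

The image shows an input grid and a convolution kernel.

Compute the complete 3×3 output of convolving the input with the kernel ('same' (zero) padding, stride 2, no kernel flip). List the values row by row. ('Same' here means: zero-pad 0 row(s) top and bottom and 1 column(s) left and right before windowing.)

6 32 2
12 27 12
7 36 23

Output[0,0]: The receptive field on the zero-padded input at this output position is [0 1 3]. Elementwise product with the kernel and sum: 0·1 + 1·3 + 3·1.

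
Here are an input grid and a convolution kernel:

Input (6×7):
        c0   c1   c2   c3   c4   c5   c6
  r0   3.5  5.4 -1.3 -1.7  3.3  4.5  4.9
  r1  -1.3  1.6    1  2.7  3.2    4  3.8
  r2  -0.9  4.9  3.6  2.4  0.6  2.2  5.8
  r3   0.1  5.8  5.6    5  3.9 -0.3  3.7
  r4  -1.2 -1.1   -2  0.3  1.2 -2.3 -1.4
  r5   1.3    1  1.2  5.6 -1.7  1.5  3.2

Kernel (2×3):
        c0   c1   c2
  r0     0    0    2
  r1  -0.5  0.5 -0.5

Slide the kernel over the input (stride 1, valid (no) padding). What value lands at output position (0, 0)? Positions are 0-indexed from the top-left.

The receptive field on the input at this output position is [3.5 5.4 -1.3 / -1.3 1.6 1]. Elementwise product with the kernel and sum: -1.3·2 + -1.3·-0.5 + 1.6·0.5 + 1·-0.5.

-1.65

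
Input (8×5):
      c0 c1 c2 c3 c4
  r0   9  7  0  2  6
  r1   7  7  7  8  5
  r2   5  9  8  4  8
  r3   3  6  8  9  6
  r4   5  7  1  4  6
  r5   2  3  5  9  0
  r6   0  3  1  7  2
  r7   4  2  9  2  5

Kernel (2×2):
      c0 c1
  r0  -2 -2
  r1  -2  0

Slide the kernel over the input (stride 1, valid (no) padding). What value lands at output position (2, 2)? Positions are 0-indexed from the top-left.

The receptive field on the input at this output position is [8 4 / 8 9]. Elementwise product with the kernel and sum: 8·-2 + 4·-2 + 8·-2.

-40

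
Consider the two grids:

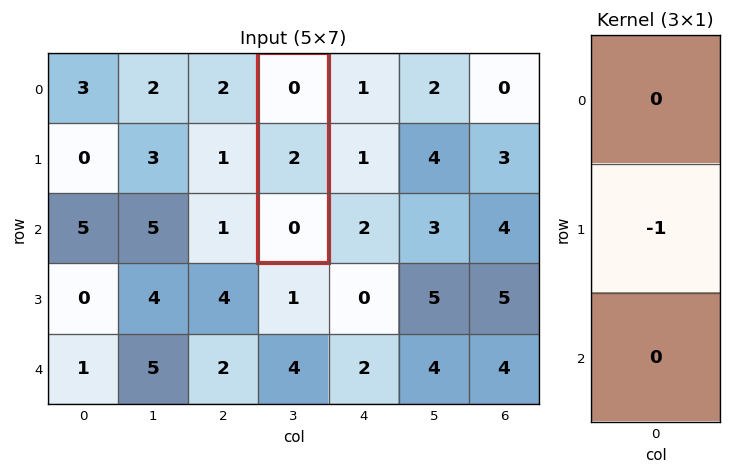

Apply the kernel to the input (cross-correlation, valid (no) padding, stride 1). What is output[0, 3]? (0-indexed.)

-2

The receptive field on the input at this output position is [0 / 2 / 0]. Elementwise product with the kernel and sum: 2·-1.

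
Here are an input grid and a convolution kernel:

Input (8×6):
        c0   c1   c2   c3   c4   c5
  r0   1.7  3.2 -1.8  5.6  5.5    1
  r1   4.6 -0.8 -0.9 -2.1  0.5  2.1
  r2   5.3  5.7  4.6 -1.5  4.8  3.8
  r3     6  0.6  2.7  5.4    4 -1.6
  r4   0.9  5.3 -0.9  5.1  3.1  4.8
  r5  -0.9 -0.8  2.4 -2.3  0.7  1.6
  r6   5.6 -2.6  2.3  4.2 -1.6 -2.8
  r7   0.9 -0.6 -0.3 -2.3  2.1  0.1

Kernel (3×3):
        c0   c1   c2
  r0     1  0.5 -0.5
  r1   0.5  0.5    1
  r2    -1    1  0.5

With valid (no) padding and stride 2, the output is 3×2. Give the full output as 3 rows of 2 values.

7.9 -6.45
15.8 17.05
-1.5 1.95

Output[0,0]: The receptive field on the input at this output position is [1.7 3.2 -1.8 / 4.6 -0.8 -0.9 / 5.3 5.7 4.6]. Elementwise product with the kernel and sum: 1.7·1 + 3.2·0.5 + -1.8·-0.5 + 4.6·0.5 + -0.8·0.5 + -0.9·1 + 5.3·-1 + 5.7·1 + 4.6·0.5.
Output[0,1]: The receptive field on the input at this output position is [-1.8 5.6 5.5 / -0.9 -2.1 0.5 / 4.6 -1.5 4.8]. Elementwise product with the kernel and sum: -1.8·1 + 5.6·0.5 + 5.5·-0.5 + -0.9·0.5 + -2.1·0.5 + 0.5·1 + 4.6·-1 + -1.5·1 + 4.8·0.5.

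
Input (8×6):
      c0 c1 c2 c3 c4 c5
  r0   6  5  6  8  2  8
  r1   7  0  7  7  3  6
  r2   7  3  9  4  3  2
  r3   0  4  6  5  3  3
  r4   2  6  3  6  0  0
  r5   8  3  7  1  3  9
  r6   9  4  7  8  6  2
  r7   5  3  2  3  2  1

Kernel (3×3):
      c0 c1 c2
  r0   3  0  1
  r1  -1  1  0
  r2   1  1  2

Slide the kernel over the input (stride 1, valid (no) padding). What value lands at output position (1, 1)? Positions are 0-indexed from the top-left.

The receptive field on the input at this output position is [0 7 7 / 3 9 4 / 4 6 5]. Elementwise product with the kernel and sum: 0·3 + 7·1 + 3·-1 + 9·1 + 4·1 + 6·1 + 5·2.

33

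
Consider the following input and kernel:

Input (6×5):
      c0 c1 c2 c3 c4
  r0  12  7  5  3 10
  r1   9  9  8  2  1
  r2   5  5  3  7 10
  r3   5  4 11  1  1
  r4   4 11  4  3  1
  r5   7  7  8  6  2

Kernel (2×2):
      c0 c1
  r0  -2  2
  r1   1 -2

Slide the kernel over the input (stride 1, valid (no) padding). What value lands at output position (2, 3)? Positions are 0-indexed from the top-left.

5

The receptive field on the input at this output position is [7 10 / 1 1]. Elementwise product with the kernel and sum: 7·-2 + 10·2 + 1·1 + 1·-2.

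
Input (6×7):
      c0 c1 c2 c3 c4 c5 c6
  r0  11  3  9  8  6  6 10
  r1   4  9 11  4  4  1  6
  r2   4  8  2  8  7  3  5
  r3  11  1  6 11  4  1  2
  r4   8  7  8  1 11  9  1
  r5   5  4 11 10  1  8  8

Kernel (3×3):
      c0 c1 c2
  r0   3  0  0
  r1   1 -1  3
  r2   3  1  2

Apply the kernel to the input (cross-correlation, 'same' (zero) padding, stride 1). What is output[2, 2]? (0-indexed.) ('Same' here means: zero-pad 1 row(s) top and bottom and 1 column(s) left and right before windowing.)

The receptive field on the zero-padded input at this output position is [9 11 4 / 8 2 8 / 1 6 11]. Elementwise product with the kernel and sum: 9·3 + 8·1 + 2·-1 + 8·3 + 1·3 + 6·1 + 11·2.

88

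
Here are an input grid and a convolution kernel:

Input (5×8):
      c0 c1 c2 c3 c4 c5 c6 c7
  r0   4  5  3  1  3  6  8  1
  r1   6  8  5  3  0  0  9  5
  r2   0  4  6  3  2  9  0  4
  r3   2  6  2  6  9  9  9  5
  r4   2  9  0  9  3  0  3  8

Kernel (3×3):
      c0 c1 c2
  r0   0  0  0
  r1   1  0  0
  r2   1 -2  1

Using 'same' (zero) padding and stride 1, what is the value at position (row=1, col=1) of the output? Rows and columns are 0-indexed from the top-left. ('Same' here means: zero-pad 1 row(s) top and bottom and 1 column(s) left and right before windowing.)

4

The receptive field on the zero-padded input at this output position is [4 5 3 / 6 8 5 / 0 4 6]. Elementwise product with the kernel and sum: 6·1 + 0·1 + 4·-2 + 6·1.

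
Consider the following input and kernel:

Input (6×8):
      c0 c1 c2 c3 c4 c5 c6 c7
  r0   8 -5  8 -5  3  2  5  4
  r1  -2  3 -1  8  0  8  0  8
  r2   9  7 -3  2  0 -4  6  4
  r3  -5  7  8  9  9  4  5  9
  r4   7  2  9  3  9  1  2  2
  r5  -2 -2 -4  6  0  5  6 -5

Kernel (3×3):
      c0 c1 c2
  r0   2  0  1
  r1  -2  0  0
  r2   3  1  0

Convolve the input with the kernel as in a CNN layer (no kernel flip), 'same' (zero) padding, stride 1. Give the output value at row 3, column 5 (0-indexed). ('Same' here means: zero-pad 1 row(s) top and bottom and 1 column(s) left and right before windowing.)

16

The receptive field on the zero-padded input at this output position is [0 -4 6 / 9 4 5 / 9 1 2]. Elementwise product with the kernel and sum: 0·2 + 6·1 + 9·-2 + 9·3 + 1·1.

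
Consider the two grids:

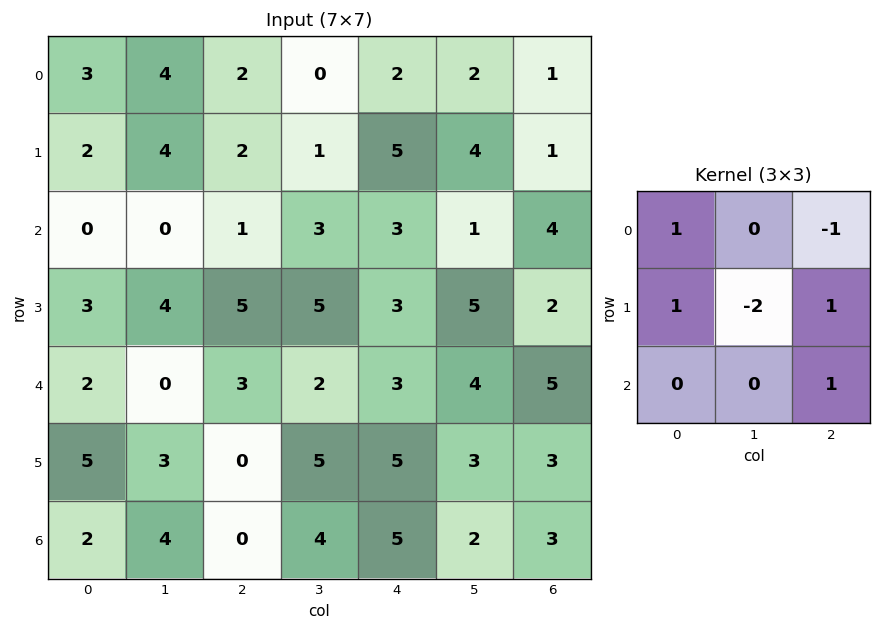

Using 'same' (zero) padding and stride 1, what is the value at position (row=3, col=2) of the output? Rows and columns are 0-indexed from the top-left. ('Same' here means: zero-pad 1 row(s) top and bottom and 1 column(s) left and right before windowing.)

-2

The receptive field on the zero-padded input at this output position is [0 1 3 / 4 5 5 / 0 3 2]. Elementwise product with the kernel and sum: 0·1 + 3·-1 + 4·1 + 5·-2 + 5·1 + 2·1.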